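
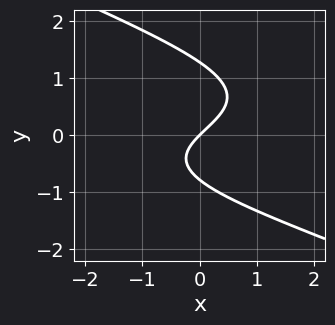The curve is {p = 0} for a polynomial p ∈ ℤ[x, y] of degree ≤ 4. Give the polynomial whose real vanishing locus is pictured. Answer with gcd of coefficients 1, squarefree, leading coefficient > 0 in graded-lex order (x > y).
x*y^2 + 2*y^3 - y^2 + 2*x - 2*y

(a) deg p = 3.
(b) Reading off the gridlines: it crosses the y-axis at the gridline y = 0; it crosses the x-axis at the gridline x = 0.
(c) These observations pin down the coefficients.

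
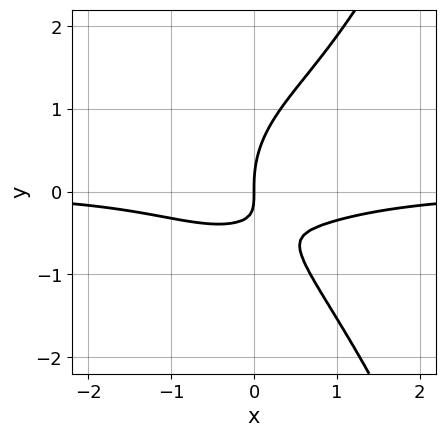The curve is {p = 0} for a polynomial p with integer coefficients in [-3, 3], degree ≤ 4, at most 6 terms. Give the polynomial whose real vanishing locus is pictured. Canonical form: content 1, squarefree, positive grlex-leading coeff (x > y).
The degree is 4 — a generic line meets the curve in up to 4 points.
Observable constraints: it meets the x-axis at x = 0 (among the integer gridlines); one y-axis crossing is at y = 0.
Together with the visible shape, these determine p as stated.

x^3*y - y^3 + 2*x*y + x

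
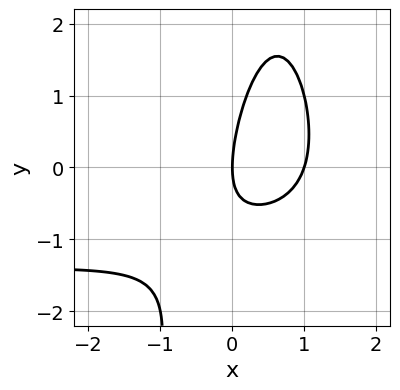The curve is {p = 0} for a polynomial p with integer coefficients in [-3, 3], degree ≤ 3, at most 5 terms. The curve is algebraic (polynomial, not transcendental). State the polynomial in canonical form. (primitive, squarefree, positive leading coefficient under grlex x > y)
2*x^2*y + 3*x^2 - 3*x*y + y^2 - 3*x

First, the degree is 3 — no degree-2 curve has this shape.
Then, from the visible intercepts: one y-axis crossing is at y = 0; among the integer gridlines, it crosses the x-axis at x ∈ {0, 1}.
Finally, assembling these constraints gives the stated polynomial.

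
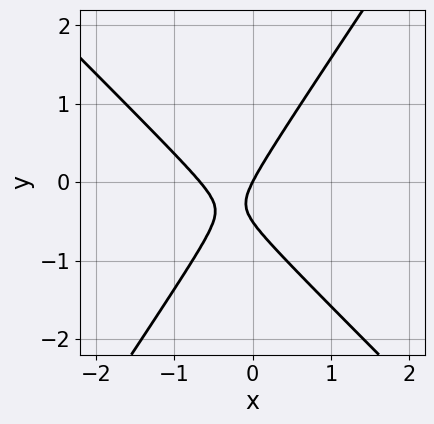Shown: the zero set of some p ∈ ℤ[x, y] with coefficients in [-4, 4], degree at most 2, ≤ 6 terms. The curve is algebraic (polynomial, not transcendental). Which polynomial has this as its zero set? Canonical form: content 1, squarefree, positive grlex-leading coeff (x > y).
The degree is 2 — a generic line meets the curve in up to 2 points.
Observable constraints: it meets the x-axis at x = 0 (among the integer gridlines); one y-axis crossing is at y = 0.
These observations pin down the coefficients.

3*x^2 + x*y - 2*y^2 + 2*x - y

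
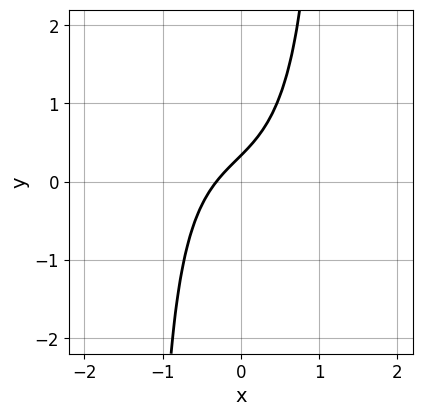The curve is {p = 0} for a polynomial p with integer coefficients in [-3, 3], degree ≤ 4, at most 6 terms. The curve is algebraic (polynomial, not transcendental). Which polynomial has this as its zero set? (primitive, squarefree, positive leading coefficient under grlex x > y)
(a) The degree is 3 — the shape is more complex than any degree-2 curve.
(b) Solving for integer coefficients yields p as stated.

2*x^3 + 2*x^2*y + 3*x - 3*y + 1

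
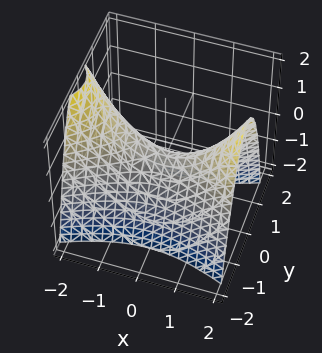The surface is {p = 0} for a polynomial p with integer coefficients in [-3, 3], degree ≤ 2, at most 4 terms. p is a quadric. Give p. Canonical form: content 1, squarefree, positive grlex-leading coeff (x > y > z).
deg p = 2.
Symmetries: it's symmetric under x → −x, forcing even powers of x; mirror symmetry y ↦ −y ⇒ only even powers of y.
From the visible intercepts: one x-axis crossing is at x = 0; one z-axis crossing is at z = 0.
Matching integer coefficients to the picture gives p.

x^2 - 3*y^2 - 2*z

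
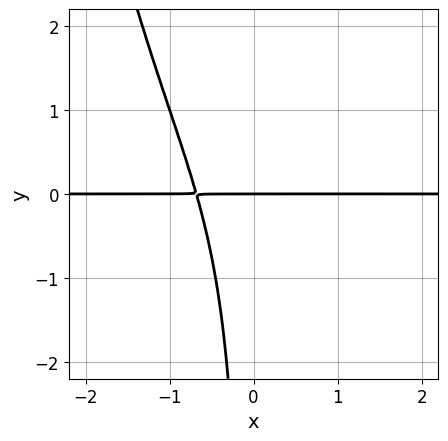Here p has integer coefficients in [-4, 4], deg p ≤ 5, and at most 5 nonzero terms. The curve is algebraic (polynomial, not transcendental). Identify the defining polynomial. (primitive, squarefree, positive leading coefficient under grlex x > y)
First, deg p = 4.
Next, against the integer gridlines: the visible x-axis segment lies entirely on the curve; it crosses the y-axis at the gridline y = 0.
Finally, together with the visible shape, these determine p as stated.

x^3*y - x*y^2 + x*y + y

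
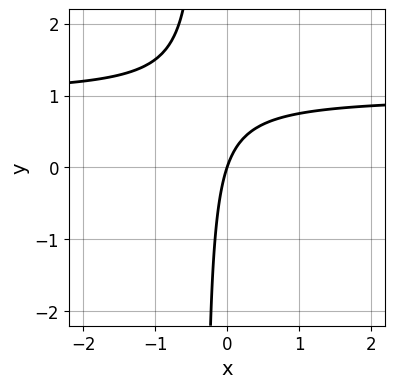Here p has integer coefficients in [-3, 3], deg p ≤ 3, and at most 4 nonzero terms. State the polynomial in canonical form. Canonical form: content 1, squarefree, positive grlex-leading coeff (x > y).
(a) The degree is 2 — a generic line meets the curve in up to 2 points.
(b) Checking where it meets the axes: it crosses the y-axis at the gridline y = 0; it meets the x-axis at x = 0 (among the integer gridlines).
(c) These observations pin down the coefficients.

3*x*y - 3*x + y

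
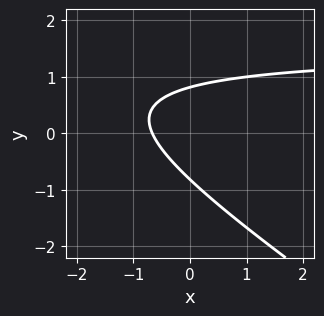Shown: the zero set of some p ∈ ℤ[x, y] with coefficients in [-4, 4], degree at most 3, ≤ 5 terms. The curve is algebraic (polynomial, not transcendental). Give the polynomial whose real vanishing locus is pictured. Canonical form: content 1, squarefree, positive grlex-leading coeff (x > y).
(a) The degree is 2 — the shape is more complex than any degree-1 curve.
(b) Putting this together gives p.

2*x*y + 3*y^2 - 3*x - 2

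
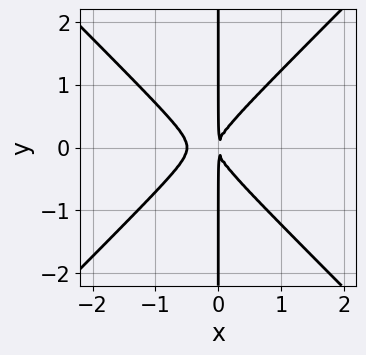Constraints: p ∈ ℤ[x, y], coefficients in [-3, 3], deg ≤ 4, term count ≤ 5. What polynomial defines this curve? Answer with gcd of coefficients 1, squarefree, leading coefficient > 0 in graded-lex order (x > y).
2*x^3 - 2*x*y^2 + x^2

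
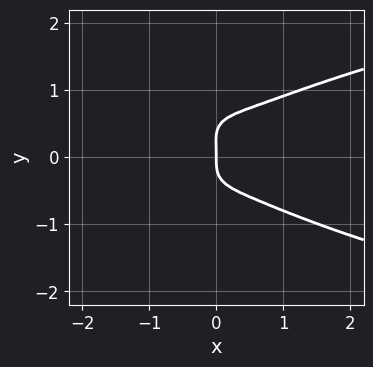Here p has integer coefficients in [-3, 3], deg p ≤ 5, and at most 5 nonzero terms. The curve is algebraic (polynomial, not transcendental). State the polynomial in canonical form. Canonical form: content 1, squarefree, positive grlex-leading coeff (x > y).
The degree is 4 — the shape is more complex than any degree-3 curve.
Checking where it meets the axes: one y-axis crossing is at y = 0; it crosses the x-axis at the gridline x = 0.
Fitting integer coefficients to these (and the overall shape) gives p.

2*x^2*y^2 + 3*y^4 - 2*x^3 - y^3 - x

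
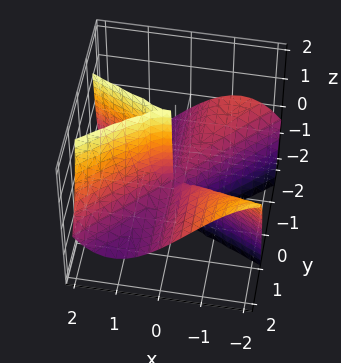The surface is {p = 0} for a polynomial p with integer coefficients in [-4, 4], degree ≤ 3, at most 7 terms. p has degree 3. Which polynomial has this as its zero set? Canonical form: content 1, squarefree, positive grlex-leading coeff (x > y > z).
x^3 + x^2*y - 2*x*y^2 - 2*y^2*z - y^2

1. deg p = 3. No degree-2 surface has this shape.
2. Against the integer gridlines: it meets the x-axis at x = 0 (among the integer gridlines); the visible z-axis segment lies entirely on the surface; one y-axis crossing is at y = 0.
3. Fitting integer coefficients to these (and the overall shape) gives p.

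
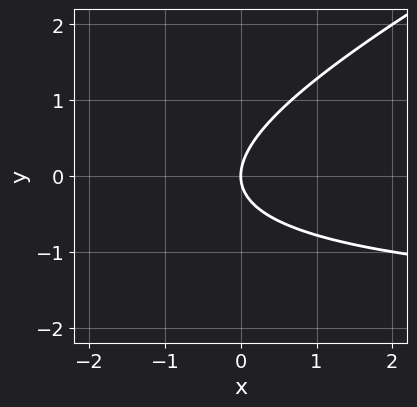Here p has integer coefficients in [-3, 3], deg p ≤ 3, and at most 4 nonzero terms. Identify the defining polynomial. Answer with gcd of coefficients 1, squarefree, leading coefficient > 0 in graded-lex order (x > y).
x*y - 2*y^2 + 2*x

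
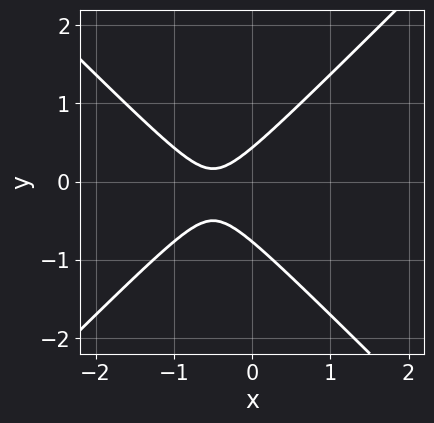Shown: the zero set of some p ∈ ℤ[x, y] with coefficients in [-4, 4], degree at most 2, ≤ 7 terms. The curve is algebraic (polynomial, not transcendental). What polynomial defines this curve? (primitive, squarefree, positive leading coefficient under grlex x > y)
The degree is 2 — no degree-1 curve has this shape.
Checking where it meets the axes: it misses every integer gridline on the x-axis.
Assembling these constraints gives the stated polynomial.

3*x^2 - 3*y^2 + 3*x - y + 1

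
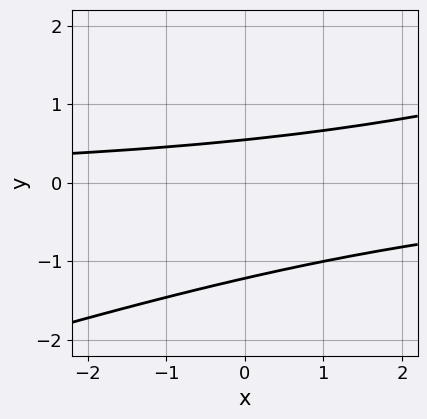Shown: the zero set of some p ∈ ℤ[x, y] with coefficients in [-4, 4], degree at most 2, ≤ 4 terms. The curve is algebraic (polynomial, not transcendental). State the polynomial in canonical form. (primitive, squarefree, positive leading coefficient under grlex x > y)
First, deg p = 2. The shape is more complex than any degree-1 curve.
Next, reading off the gridlines: no x-intercept at any integer in the box.
Finally, together with the visible shape, these determine p as stated.

x*y - 3*y^2 - 2*y + 2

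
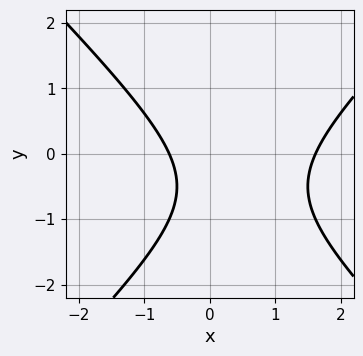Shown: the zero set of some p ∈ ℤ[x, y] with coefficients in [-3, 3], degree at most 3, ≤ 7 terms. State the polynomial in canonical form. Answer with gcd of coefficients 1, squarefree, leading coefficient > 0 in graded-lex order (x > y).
1. Degree: a generic line meets the curve in up to 2 points, so deg p = 2.
2. Reading off the gridlines: no y-intercept at any integer in the box.
3. Assembling these constraints gives the stated polynomial.

x^2 - y^2 - x - y - 1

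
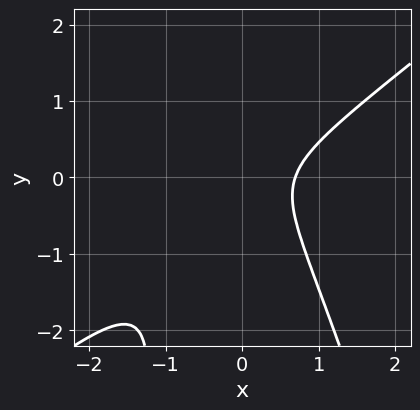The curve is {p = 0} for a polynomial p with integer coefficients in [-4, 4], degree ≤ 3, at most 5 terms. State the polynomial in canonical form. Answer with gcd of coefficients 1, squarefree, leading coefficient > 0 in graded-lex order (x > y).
(a) The degree is 3 — no degree-2 curve has this shape.
(b) Reading off the gridlines: the curve avoids every integer y-axis point in the box.
(c) The integer polynomial consistent with all of this is the stated p.

3*x^3 - 3*x^2*y - x*y^2 - 2*y^2 - 1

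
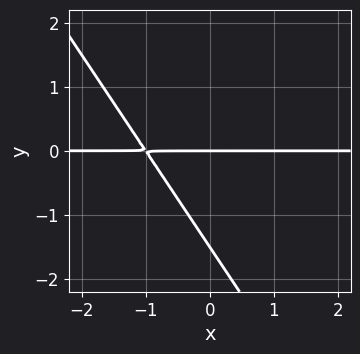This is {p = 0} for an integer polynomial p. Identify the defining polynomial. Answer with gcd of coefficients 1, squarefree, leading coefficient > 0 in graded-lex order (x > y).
3*x*y + 2*y^2 + 3*y

1. deg p = 2. No degree-1 curve has this shape.
2. Reading off the gridlines: it crosses the y-axis at the gridline y = 0; the visible x-axis segment lies entirely on the curve.
3. Matching integer coefficients to the picture gives p.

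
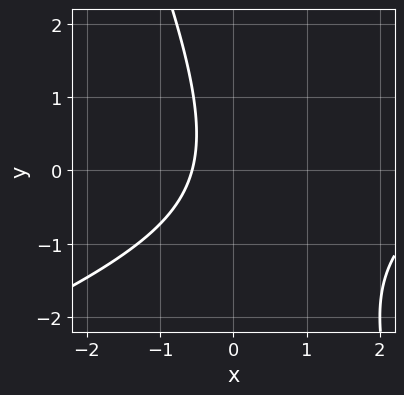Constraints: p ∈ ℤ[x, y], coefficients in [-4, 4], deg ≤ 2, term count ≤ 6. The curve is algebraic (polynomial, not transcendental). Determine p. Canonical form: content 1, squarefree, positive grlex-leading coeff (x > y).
x^2 - 2*x*y - y^2 - 3*x - 2

(a) Degree: no degree-1 curve has this shape, so deg p = 2.
(b) Checking where it meets the axes: the curve avoids every integer y-axis point in the box.
(c) Putting this together gives p.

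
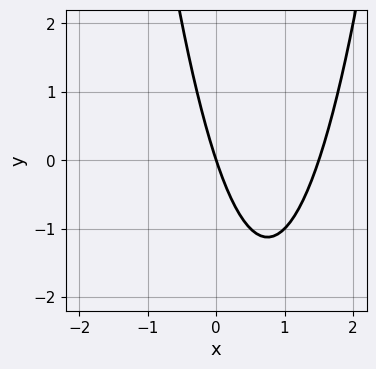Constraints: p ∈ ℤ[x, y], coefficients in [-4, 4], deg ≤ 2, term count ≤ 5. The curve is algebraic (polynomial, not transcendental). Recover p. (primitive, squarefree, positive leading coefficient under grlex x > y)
1. deg p = 2. No degree-1 curve has this shape.
2. From the visible intercepts: it crosses the y-axis at the gridline y = 0; it meets the x-axis at x = 0 (among the integer gridlines).
3. Assembling these constraints gives the stated polynomial.

2*x^2 - 3*x - y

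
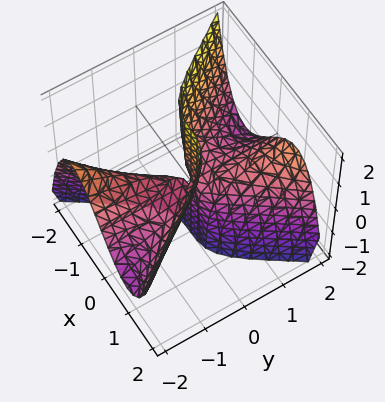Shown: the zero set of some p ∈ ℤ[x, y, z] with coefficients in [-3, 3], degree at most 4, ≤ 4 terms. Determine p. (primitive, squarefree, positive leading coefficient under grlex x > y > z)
1. Degree: no degree-2 surface has this shape, so deg p = 3.
2. Observable constraints: it crosses the x-axis at the gridline x = 0; the visible y-axis segment lies entirely on the surface; the visible z-axis segment lies entirely on the surface.
3. Matching integer coefficients to the picture gives p.

3*x^3 - 2*x*y^2 + 3*y*z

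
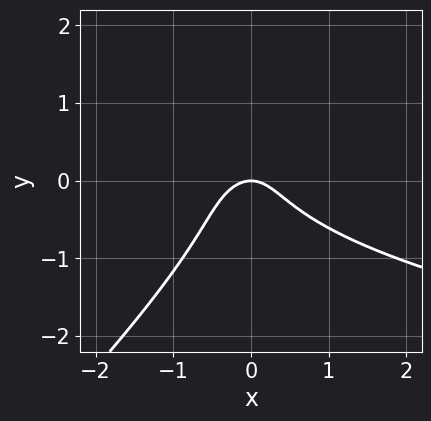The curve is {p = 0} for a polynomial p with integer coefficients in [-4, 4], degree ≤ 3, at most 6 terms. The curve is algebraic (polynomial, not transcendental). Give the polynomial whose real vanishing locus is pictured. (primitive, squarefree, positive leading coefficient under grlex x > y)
3*x*y^2 - 3*y^3 - 3*x^2 - 2*y

(a) The degree is 3 — a generic line meets the curve in up to 3 points.
(b) From the visible intercepts: it meets the x-axis at x = 0 (among the integer gridlines); it crosses the y-axis at the gridline y = 0.
(c) These observations pin down the coefficients.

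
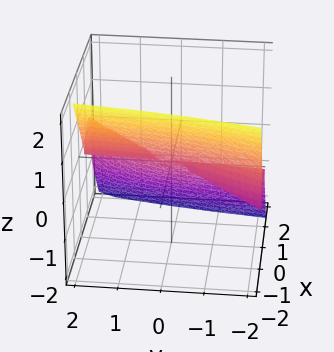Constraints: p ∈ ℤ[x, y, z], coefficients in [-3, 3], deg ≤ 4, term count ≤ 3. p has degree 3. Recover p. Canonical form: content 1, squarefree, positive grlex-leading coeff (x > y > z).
2*x^3 - x^2*y + z^3

1. The degree is 3 — a generic line meets the surface in up to 3 points.
2. From the axis intercepts and sections: the visible y-axis segment lies entirely on the surface; it meets the z-axis at z = 0 (among the integer gridlines); one x-axis crossing is at x = 0.
3. Matching integer coefficients to the picture gives p.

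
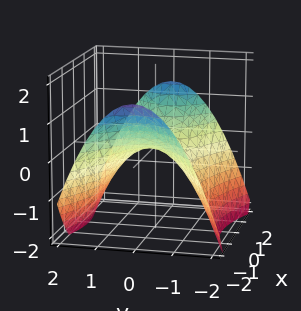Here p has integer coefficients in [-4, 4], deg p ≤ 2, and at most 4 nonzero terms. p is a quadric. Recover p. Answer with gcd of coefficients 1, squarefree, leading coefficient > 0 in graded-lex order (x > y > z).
x^2 - 2*y^2 - 3*z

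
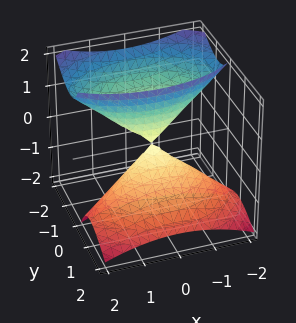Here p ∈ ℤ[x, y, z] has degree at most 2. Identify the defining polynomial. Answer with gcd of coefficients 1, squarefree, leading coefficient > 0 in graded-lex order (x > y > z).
1. I count 2 distinct pieces.
2. Degree: the shape is more complex than any degree-1 surface, so deg p = 2.
3. From the visible intercepts: it meets the y-axis at y = 0 (among the integer gridlines); one x-axis crossing is at x = 0; it meets the z-axis at z = 0 (among the integer gridlines).
4. Solving for integer coefficients yields p as stated.

x^2 + 3*y^2 + 3*y*z - z^2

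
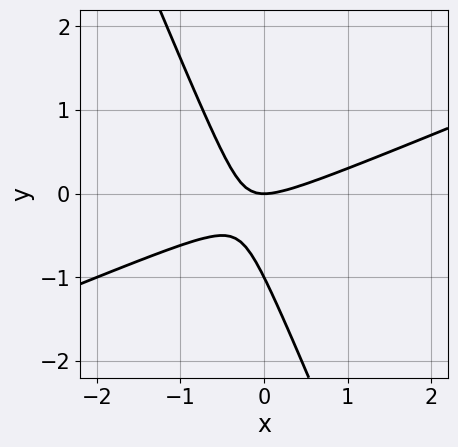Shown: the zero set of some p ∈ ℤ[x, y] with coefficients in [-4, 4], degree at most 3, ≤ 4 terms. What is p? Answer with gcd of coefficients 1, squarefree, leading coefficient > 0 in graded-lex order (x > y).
x^2 - 2*x*y - y^2 - y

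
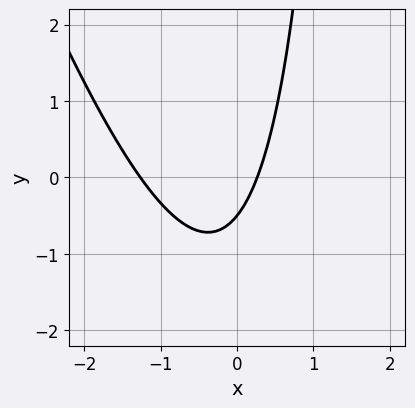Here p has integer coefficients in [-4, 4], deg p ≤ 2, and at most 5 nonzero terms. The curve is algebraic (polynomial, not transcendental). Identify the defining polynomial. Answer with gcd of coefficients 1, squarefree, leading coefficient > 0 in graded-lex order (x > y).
1. Degree: no degree-1 curve has this shape, so deg p = 2.
2. Putting this together gives p.

3*x^2 + x*y + 3*x - 2*y - 1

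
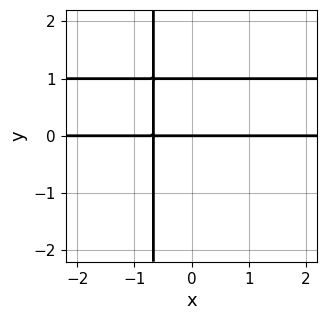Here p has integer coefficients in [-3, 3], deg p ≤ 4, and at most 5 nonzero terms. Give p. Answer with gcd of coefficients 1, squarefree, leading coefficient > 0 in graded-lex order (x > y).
First, degree: a generic line meets the curve in up to 3 points, so deg p = 3.
Next, checking where it meets the axes: the visible x-axis segment lies entirely on the curve; among the integer gridlines, it crosses the y-axis at y ∈ {0, 1}.
Finally, solving for integer coefficients yields p as stated.

3*x*y^2 - 3*x*y + 2*y^2 - 2*y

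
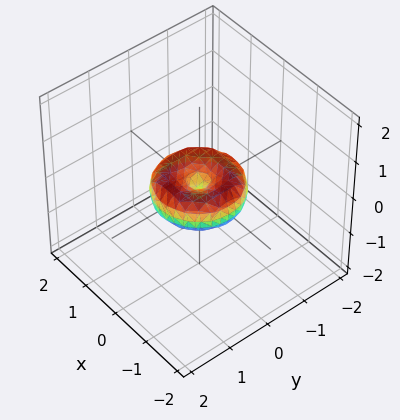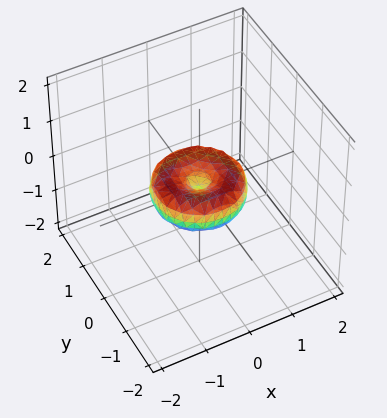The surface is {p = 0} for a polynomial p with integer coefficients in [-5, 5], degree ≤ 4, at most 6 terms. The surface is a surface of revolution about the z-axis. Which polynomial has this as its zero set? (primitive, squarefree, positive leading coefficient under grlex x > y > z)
deg p = 4. No degree-3 surface has this shape.
Symmetry: every cross-section ⟂ z is a circle, so x, y appear only via x² + y².
From the axis intercepts and sections: among the integer gridlines, it crosses the x-axis at x ∈ {-1, 0, 1}; one z-axis crossing is at z = 0; the y-axis gridline crossings are at y ∈ {-1, 0, 1}; a circular section at z = 0 has radius exactly 1.
Solving for integer coefficients yields p as stated.

2*x^4 + 4*x^2*y^2 + 2*y^4 - 2*x^2 - 2*y^2 + 3*z^2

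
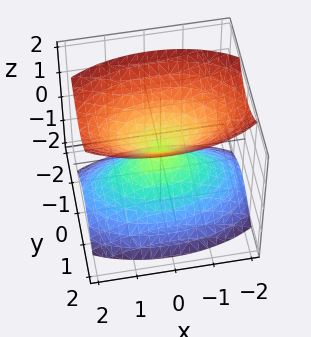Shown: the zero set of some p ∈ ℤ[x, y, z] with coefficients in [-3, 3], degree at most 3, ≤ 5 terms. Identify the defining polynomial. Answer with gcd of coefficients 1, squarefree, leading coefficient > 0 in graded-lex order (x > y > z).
The picture has 2 separate pieces. Treating them together as one polynomial.
Degree: two nappes meeting at a single point; a quadric, so deg p = 2.
Symmetries: mirror symmetry x ↦ −x ⇒ only even powers of x; it's symmetric under y → −y, forcing even powers of y; the z ↦ −z reflection is a symmetry, so z appears only in even powers.
Checking where it meets the axes: it meets the x-axis at x = 0 (among the integer gridlines); one z-axis crossing is at z = 0.
Together with the visible shape, these determine p as stated.

x^2 + 3*y^2 - 2*z^2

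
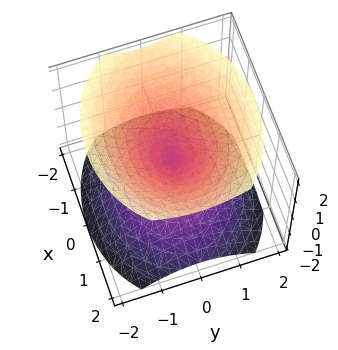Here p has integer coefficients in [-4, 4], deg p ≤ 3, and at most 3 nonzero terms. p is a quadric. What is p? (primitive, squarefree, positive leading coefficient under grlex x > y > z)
1. There are 2 components. Treating them together as one polynomial.
2. deg p = 2. Two nappes meeting at a single point; a quadric.
3. Symmetries: mirror symmetry z ↦ −z ⇒ only even powers of z; mirror symmetry x ↦ −x ⇒ only even powers of x; it's symmetric under y → −y, forcing even powers of y.
4. Against the integer gridlines: it crosses the y-axis at the gridline y = 0; it meets the z-axis at z = 0 (among the integer gridlines).
5. Putting this together gives p.

2*x^2 + 3*y^2 - 3*z^2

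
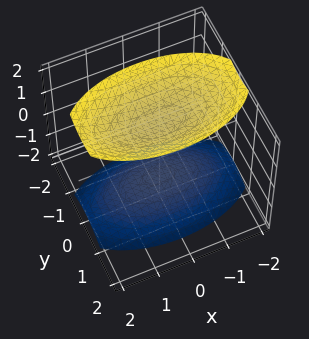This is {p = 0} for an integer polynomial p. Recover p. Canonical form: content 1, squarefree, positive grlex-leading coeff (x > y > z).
1. The picture has 2 separate pieces. Treating them together as one polynomial.
2. Degree: two sheets facing apart; a quadric, so deg p = 2.
3. Symmetries: mirror symmetry y ↦ −y ⇒ only even powers of y; it's symmetric under z → −z, forcing even powers of z; mirror symmetry x ↦ −x ⇒ only even powers of x.
4. From the visible intercepts: no y-intercept at any integer in the box; it misses every integer gridline on the x-axis.
5. The integer polynomial consistent with all of this is the stated p.

x^2 + 3*y^2 - 2*z^2 + 3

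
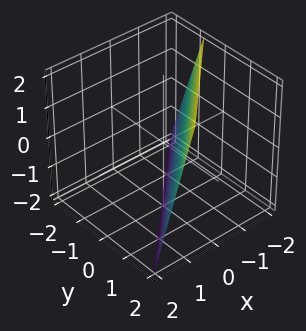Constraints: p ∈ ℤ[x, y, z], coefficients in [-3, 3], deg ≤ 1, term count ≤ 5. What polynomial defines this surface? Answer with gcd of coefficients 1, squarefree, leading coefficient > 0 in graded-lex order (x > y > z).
1. deg p = 1. Every cross-section is a straight line — this is a plane.
2. Against the integer gridlines: one z-axis crossing is at z = -2.
3. Putting this together gives p.

3*x - 3*y + z + 2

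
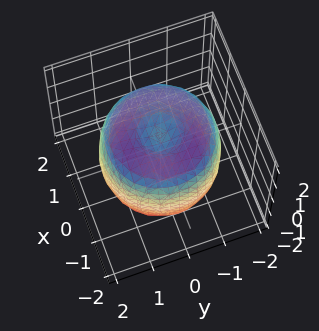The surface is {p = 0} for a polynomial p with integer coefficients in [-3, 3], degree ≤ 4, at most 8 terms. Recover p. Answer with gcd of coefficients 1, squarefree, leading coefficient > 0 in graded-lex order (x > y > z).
Degree: the shape is more complex than any degree-3 surface, so deg p = 4.
Symmetries: rotational symmetry about the z-axis ⇒ p depends on x, y only through x² + y².
Observable constraints: a circular section at z = 0 has radius between 1 and 2; the z-axis gridline crossings are at z ∈ {-1, 1}.
Putting this together gives p.

x^4 + 2*x^2*y^2 + y^4 - 2*x^2 - 2*y^2 + z^2 - 1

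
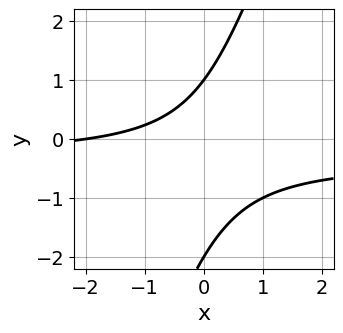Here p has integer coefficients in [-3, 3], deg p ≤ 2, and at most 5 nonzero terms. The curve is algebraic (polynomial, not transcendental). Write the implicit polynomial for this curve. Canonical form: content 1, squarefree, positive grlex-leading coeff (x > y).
3*x*y - y^2 + x - y + 2

1. The degree is 2 — the shape is more complex than any degree-1 curve.
2. Observable constraints: it crosses the x-axis at the gridline x = -2; among the integer gridlines, it crosses the y-axis at y ∈ {-2, 1}.
3. Putting this together gives p.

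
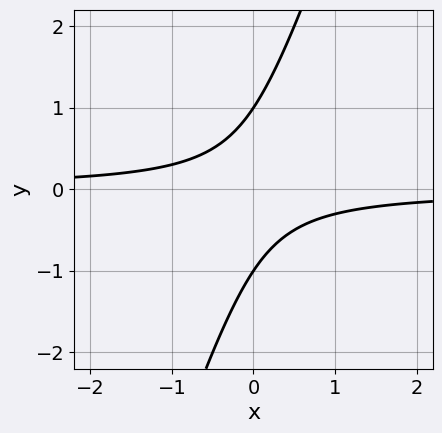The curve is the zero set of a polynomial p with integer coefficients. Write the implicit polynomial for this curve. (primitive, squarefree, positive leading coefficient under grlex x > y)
Degree: no degree-1 curve has this shape, so deg p = 2.
Checking where it meets the axes: the curve avoids every integer x-axis point in the box; the y-axis gridline crossings are at y ∈ {-1, 1}.
These observations pin down the coefficients.

3*x*y - y^2 + 1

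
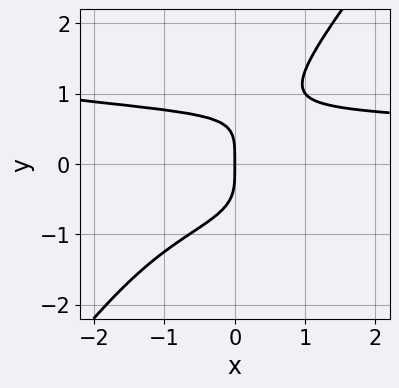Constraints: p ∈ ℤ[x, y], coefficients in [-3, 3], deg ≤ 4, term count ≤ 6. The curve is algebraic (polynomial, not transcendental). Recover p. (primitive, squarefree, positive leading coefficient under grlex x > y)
x^2*y^2 + 3*x*y^3 - 3*y^4 + 2*x*y^2 - 3*x

(a) Degree: a generic line meets the curve in up to 4 points, so deg p = 4.
(b) From the visible intercepts: it meets the y-axis at y = 0 (among the integer gridlines); one x-axis crossing is at x = 0.
(c) Fitting integer coefficients to these (and the overall shape) gives p.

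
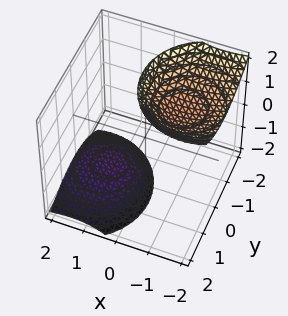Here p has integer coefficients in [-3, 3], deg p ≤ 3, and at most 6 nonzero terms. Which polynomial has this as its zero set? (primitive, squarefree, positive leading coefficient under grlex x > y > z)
2*x^2 + 3*x*z + 2*y^2 + y*z - z^2 + 3

(a) There are 2 components.
(b) Degree: the shape is more complex than any degree-1 surface, so deg p = 2.
(c) Checking where it meets the axes: the surface avoids every integer y-axis point in the box; the surface avoids every integer x-axis point in the box.
(d) Together with the visible shape, these determine p as stated.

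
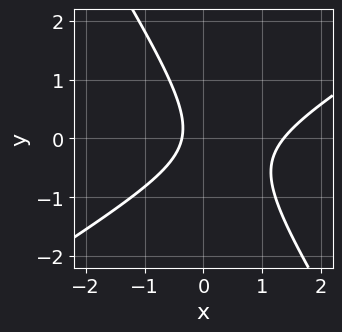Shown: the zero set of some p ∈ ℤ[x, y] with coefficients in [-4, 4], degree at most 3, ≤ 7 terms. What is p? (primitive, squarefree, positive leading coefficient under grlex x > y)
2*x^2 - 2*x*y - 2*y^2 - 2*x - 1

1. The degree is 2 — a generic line meets the curve in up to 2 points.
2. Reading off the gridlines: it misses every integer gridline on the y-axis.
3. Solving for integer coefficients yields p as stated.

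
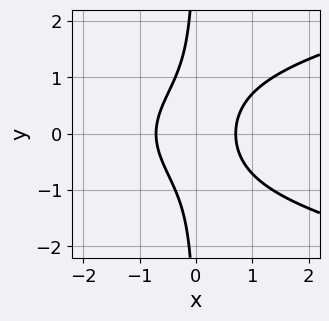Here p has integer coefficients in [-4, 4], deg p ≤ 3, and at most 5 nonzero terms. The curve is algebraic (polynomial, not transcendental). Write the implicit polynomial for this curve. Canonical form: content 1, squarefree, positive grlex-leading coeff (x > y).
1. Degree: no degree-2 curve has this shape, so deg p = 3.
2. Symmetries: it's symmetric under y → −y, forcing even powers of y.
3. From the visible intercepts: it misses every integer gridline on the y-axis.
4. Solving for integer coefficients yields p as stated.

2*x*y^2 - 2*x^2 + 1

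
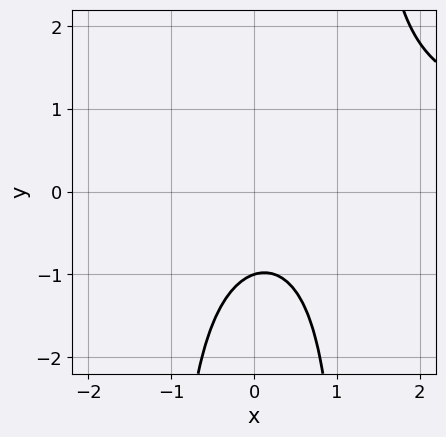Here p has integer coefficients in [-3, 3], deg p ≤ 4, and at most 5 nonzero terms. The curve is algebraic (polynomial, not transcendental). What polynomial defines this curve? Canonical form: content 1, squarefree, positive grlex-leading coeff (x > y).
Degree: the shape is more complex than any degree-2 curve, so deg p = 3.
Against the integer gridlines: one y-axis crossing is at y = -1; no x-intercept at any integer in the box.
Assembling these constraints gives the stated polynomial.

2*x^2*y - 2*x^2 + x - 3*y - 3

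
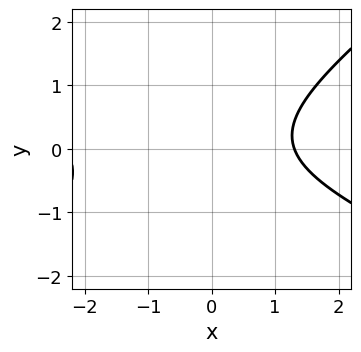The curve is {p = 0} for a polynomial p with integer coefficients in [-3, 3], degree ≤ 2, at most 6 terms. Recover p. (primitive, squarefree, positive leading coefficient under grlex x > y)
x^2 + x*y - 3*y^2 + x - 3

Degree: a generic line meets the curve in up to 2 points, so deg p = 2.
Against the integer gridlines: no y-intercept at any integer in the box.
These observations pin down the coefficients.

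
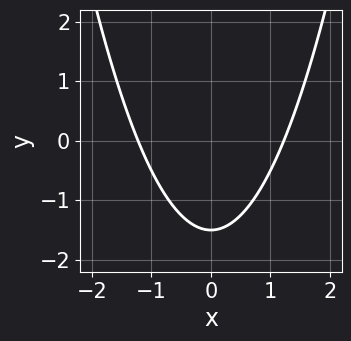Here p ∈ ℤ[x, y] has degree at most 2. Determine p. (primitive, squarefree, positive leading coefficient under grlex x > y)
2*x^2 - 2*y - 3

The degree is 2 — a generic line meets the curve in up to 2 points.
Symmetries: mirror symmetry x ↦ −x ⇒ only even powers of x.
Solving for integer coefficients yields p as stated.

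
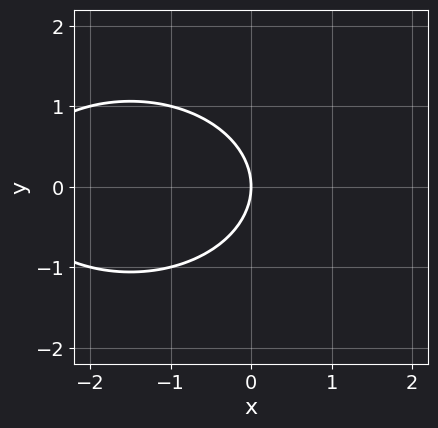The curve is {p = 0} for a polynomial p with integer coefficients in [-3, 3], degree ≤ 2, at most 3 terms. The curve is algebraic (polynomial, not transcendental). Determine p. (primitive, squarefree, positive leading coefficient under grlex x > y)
x^2 + 2*y^2 + 3*x

1. The degree is 2 — the shape is more complex than any degree-1 curve.
2. Symmetries: mirror symmetry y ↦ −y ⇒ only even powers of y.
3. From the visible intercepts: it meets the x-axis at x = 0 (among the integer gridlines); it meets the y-axis at y = 0 (among the integer gridlines).
4. Fitting integer coefficients to these (and the overall shape) gives p.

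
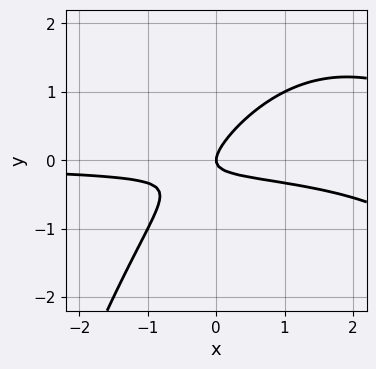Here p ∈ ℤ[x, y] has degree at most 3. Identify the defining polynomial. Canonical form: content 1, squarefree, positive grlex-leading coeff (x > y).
1. The degree is 3 — the shape is more complex than any degree-2 curve.
2. Reading off the gridlines: it meets the x-axis at x = 0 (among the integer gridlines); it crosses the y-axis at the gridline y = 0.
3. Putting this together gives p.

x^2*y - 3*x*y + 3*y^2 - x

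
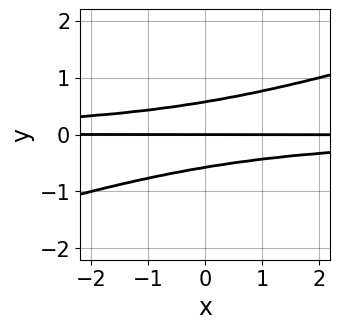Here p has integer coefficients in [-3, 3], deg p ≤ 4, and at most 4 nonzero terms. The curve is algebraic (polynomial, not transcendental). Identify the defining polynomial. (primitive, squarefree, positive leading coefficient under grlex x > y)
Degree: no degree-2 curve has this shape, so deg p = 3.
Reading off the gridlines: one y-axis crossing is at y = 0; the visible x-axis segment lies entirely on the curve.
Together with the visible shape, these determine p as stated.

x*y^2 - 3*y^3 + y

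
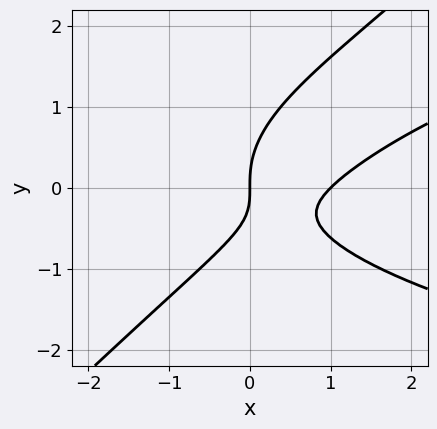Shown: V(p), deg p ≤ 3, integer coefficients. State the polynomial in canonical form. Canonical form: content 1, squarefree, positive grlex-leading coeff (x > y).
(a) Degree: the shape is more complex than any degree-2 curve, so deg p = 3.
(b) From the axis intercepts and sections: it crosses the y-axis at the gridline y = 0; among the integer gridlines, it crosses the x-axis at x ∈ {0, 1}.
(c) Together with the visible shape, these determine p as stated.

x*y^2 - y^3 - x^2 + x*y + x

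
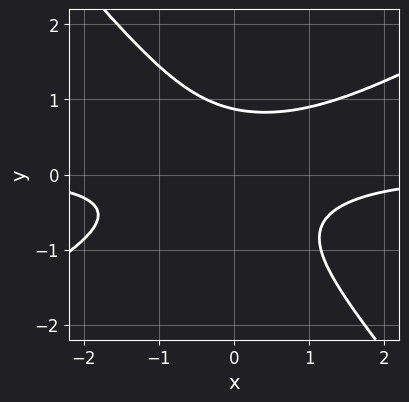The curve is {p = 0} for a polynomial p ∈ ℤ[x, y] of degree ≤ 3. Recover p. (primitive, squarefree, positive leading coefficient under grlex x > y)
1. deg p = 3. No degree-2 curve has this shape.
2. From the visible intercepts: it misses every integer gridline on the x-axis.
3. Matching integer coefficients to the picture gives p.

2*x^2*y - 2*x*y^2 - 3*y^3 + 2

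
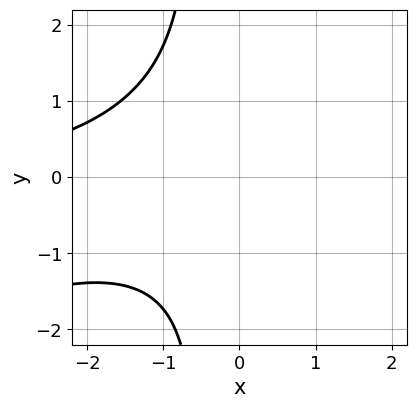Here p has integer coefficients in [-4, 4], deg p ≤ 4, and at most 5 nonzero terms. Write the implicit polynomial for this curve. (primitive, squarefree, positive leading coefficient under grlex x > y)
x^2*y - 2*x*y^2 + x*y - y^2 - 3

1. Degree: the shape is more complex than any degree-2 curve, so deg p = 3.
2. Against the integer gridlines: the curve avoids every integer x-axis point in the box; the curve avoids every integer y-axis point in the box.
3. Fitting integer coefficients to these (and the overall shape) gives p.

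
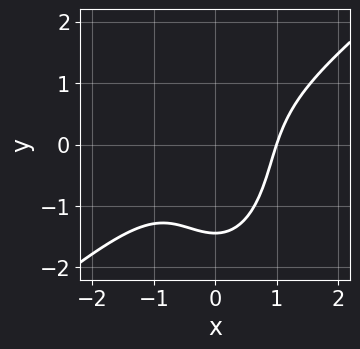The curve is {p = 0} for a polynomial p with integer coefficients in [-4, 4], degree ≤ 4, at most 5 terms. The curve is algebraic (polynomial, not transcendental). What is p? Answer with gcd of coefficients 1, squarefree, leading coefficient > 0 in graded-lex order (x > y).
3*x^3 - 3*x^2*y - y^3 - 3

(a) Degree: the shape is more complex than any degree-2 curve, so deg p = 3.
(b) Checking where it meets the axes: it meets the x-axis at x = 1 (among the integer gridlines).
(c) Assembling these constraints gives the stated polynomial.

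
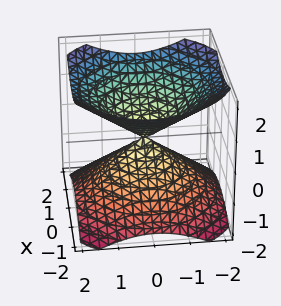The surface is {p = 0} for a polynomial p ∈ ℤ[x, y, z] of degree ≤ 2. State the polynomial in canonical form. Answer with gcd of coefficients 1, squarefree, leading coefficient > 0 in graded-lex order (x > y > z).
2*x^2 + 2*y^2 - 3*z^2

First, there are 2 components. They look like related sheets of one shape, so recover p as a whole.
Next, the degree is 2 — a double cone through the origin; a quadric.
Then, symmetries: the z ↦ −z reflection is a symmetry, so z appears only in even powers; the surface is invariant under rotation about z: p = q(x² + y², z).
Next, checking where it meets the axes: it crosses the y-axis at the gridline y = 0; a circular section at z = -1 has radius between 1 and 2; it crosses the x-axis at the gridline x = 0; one z-axis crossing is at z = 0.
Finally, together with the visible shape, these determine p as stated.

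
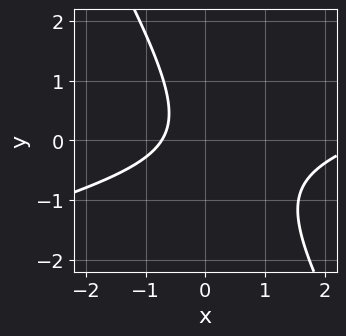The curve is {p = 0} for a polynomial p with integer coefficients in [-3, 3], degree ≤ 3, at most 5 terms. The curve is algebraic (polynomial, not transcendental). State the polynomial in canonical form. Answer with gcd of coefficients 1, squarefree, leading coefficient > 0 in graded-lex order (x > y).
First, degree: no degree-1 curve has this shape, so deg p = 2.
Next, from the axis intercepts and sections: the curve avoids every integer y-axis point in the box.
Finally, these observations pin down the coefficients.

x^2 - 3*x*y - 2*y^2 - 2*x - 2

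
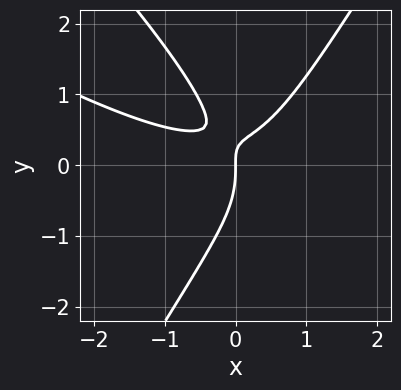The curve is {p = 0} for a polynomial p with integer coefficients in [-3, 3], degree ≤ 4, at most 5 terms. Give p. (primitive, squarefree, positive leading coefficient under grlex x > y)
First, deg p = 3. A generic line meets the curve in up to 3 points.
Then, observable constraints: it crosses the x-axis at the gridline x = 0; it crosses the y-axis at the gridline y = 0.
Finally, putting this together gives p.

x^3 + 2*x^2*y - y^3 - 2*x*y + x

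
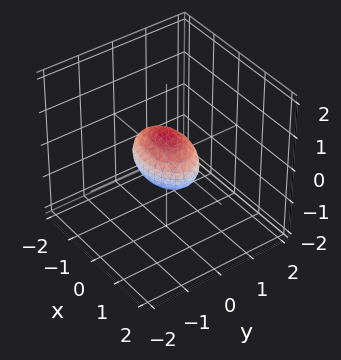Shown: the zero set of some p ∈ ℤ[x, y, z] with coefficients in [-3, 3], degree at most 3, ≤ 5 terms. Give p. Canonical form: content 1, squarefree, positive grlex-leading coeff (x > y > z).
x^2 + 2*y^2 + 2*z^2 - 1

First, the degree is 2 — a closed, bounded, convex surface; a quadric.
Then, symmetries: it's symmetric under y → −y, forcing even powers of y; the z ↦ −z reflection is a symmetry, so z appears only in even powers; mirror symmetry x ↦ −x ⇒ only even powers of x.
Next, from the axis intercepts and sections: among the integer gridlines, it crosses the x-axis at x ∈ {-1, 1}.
Finally, these observations pin down the coefficients.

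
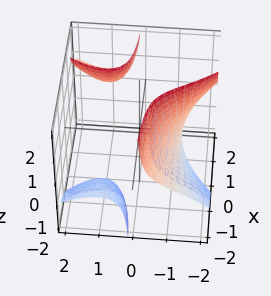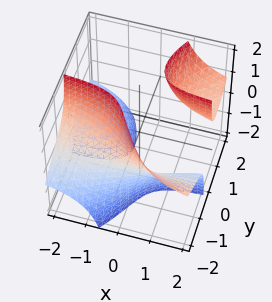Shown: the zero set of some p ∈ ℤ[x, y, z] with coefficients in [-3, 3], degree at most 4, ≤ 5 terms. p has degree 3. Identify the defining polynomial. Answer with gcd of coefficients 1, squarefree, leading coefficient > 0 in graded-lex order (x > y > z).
(a) There are 3 components. They look like related sheets of one shape, so recover p as a whole.
(b) deg p = 3. The shape is more complex than any degree-2 surface.
(c) From the visible intercepts: it misses every integer gridline on the x-axis; it misses every integer gridline on the z-axis.
(d) Matching integer coefficients to the picture gives p.

3*x*y*z - y^3 - 2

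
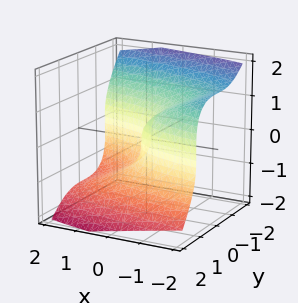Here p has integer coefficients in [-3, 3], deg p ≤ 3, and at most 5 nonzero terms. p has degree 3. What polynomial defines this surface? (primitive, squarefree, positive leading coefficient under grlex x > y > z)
x*z^2 + 3*y^3 + 3*z^3 + 3*x

First, deg p = 3.
Then, from the visible intercepts: it crosses the y-axis at the gridline y = 0; it meets the x-axis at x = 0 (among the integer gridlines); one z-axis crossing is at z = 0.
Finally, the integer polynomial consistent with all of this is the stated p.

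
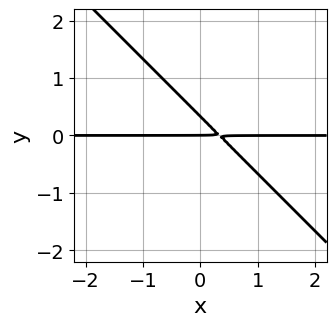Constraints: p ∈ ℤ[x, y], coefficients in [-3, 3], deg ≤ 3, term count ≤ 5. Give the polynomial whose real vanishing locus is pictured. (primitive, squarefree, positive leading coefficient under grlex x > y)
1. The degree is 2 — a generic line meets the curve in up to 2 points.
2. Checking where it meets the axes: every point of the x-axis in the box is on the curve; it crosses the y-axis at the gridline y = 0.
3. Matching integer coefficients to the picture gives p.

3*x*y + 3*y^2 - y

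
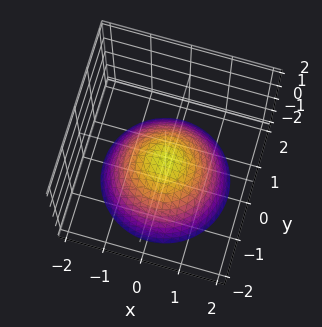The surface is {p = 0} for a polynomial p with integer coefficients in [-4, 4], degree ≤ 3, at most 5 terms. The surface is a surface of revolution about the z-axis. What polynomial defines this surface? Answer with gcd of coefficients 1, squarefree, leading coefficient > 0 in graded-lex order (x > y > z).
(a) deg p = 2. A generic line meets the surface in up to 2 points.
(b) Symmetry: every cross-section ⟂ z is a circle, so x, y appear only via x² + y².
(c) Reading off the gridlines: no y-intercept at any integer in the box; the surface avoids every integer x-axis point in the box; a circular section at z = -2 has radius between 1 and 2.
(d) Assembling these constraints gives the stated polynomial.

2*x^2 + 2*y^2 + 3*z + 1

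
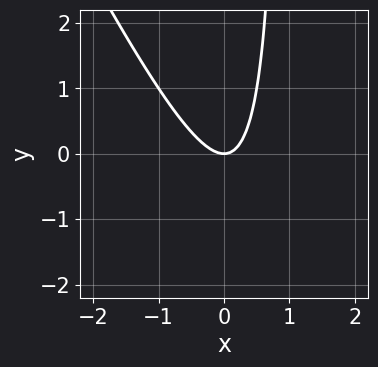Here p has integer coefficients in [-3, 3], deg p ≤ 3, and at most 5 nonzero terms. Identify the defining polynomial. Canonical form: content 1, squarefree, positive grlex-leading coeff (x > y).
2*x^2 + x*y - y

Degree: no degree-1 curve has this shape, so deg p = 2.
Observable constraints: it meets the x-axis at x = 0 (among the integer gridlines); one y-axis crossing is at y = 0.
Assembling these constraints gives the stated polynomial.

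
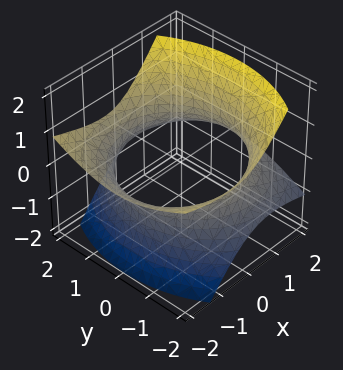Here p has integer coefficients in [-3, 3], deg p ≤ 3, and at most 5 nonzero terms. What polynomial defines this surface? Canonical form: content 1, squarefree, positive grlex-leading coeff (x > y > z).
x^2 + 2*x*z + y^2 - 2*z^2 - 3

(a) The degree is 2 — no degree-1 surface has this shape.
(b) Observable constraints: it misses every integer gridline on the z-axis.
(c) Matching integer coefficients to the picture gives p.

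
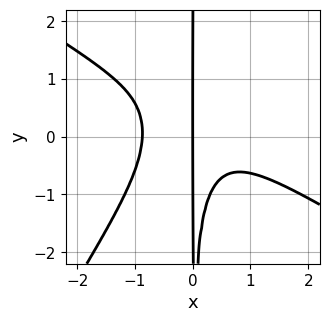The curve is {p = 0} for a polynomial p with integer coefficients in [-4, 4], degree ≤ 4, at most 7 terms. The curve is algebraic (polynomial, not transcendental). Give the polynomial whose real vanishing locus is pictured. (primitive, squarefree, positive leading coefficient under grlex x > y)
(a) deg p = 4. The shape is more complex than any degree-3 curve.
(b) From the visible intercepts: it crosses the x-axis at the gridline x = 0; every point of the y-axis in the box is on the curve.
(c) Assembling these constraints gives the stated polynomial.

3*x^4 + 3*x^3*y - 3*x^2*y^2 + 3*x^2*y + 2*x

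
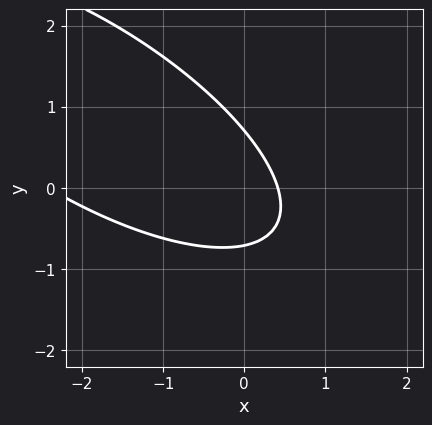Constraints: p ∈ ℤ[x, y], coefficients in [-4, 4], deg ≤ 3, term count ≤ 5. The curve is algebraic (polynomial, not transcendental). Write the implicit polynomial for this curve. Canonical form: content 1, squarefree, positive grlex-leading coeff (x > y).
(a) The degree is 2 — a generic line meets the curve in up to 2 points.
(b) Putting this together gives p.

x^2 + 2*x*y + 2*y^2 + 2*x - 1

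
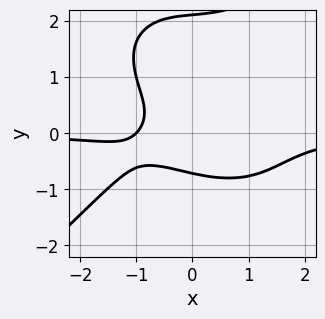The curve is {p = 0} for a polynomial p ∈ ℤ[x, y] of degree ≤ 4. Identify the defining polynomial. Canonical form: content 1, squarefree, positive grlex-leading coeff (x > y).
(a) deg p = 4.
(b) Checking where it meets the axes: one x-axis crossing is at x = -1.
(c) Assembling these constraints gives the stated polynomial.

x^3*y - y^4 + 2*y^3 + x + 1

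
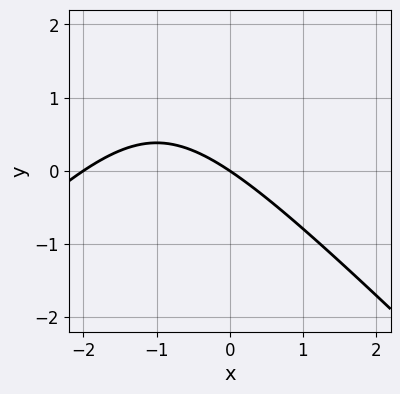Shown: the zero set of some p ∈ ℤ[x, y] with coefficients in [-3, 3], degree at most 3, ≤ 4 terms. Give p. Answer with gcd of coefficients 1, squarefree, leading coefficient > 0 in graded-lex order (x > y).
(a) The degree is 2 — no degree-1 curve has this shape.
(b) Checking where it meets the axes: it crosses the y-axis at the gridline y = 0; among the integer gridlines, it crosses the x-axis at x ∈ {-2, 0}.
(c) Assembling these constraints gives the stated polynomial.

x^2 - y^2 + 2*x + 3*y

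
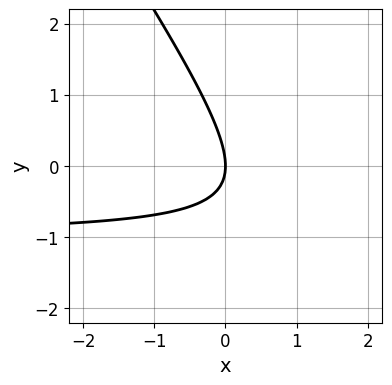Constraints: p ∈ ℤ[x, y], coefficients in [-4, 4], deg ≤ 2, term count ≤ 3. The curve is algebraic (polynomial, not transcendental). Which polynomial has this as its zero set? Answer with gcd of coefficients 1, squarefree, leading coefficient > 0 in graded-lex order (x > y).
3*x*y + 2*y^2 + 3*x

1. deg p = 2. A generic line meets the curve in up to 2 points.
2. Checking where it meets the axes: one y-axis crossing is at y = 0; it crosses the x-axis at the gridline x = 0.
3. Putting this together gives p.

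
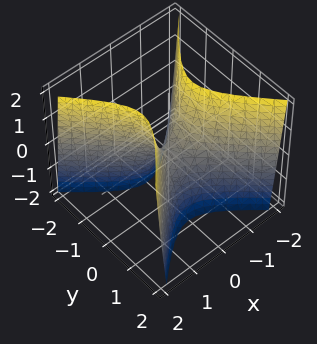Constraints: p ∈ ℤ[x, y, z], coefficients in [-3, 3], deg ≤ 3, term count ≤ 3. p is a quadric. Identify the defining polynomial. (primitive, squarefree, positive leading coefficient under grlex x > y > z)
deg p = 2.
Symmetries: the y ↦ −y reflection is a symmetry, so y appears only in even powers; the x ↦ −x reflection is a symmetry, so x appears only in even powers.
Observable constraints: one y-axis crossing is at y = 0; one x-axis crossing is at x = 0; it crosses the z-axis at the gridline z = 0.
Solving for integer coefficients yields p as stated.

3*x^2 - 3*y^2 - z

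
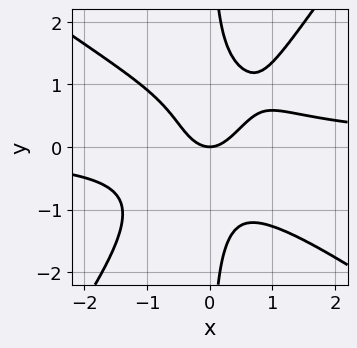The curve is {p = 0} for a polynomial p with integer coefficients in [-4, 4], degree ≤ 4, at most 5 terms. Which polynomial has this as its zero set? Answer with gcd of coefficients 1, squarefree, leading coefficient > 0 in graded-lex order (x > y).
1. The degree is 4 — a generic line meets the curve in up to 4 points.
2. Reading off the gridlines: it meets the y-axis at y = 0 (among the integer gridlines); it meets the x-axis at x = 0 (among the integer gridlines).
3. Putting this together gives p.

3*x^3*y + 2*x^2*y^2 - 3*x*y^3 - 3*x^2 + 2*y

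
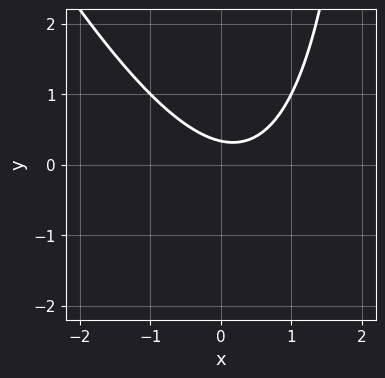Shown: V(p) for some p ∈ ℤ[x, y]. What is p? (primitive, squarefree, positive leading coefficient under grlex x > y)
Degree: no degree-1 curve has this shape, so deg p = 2.
From the visible intercepts: no x-intercept at any integer in the box.
Matching integer coefficients to the picture gives p.

2*x^2 + x*y - x - 3*y + 1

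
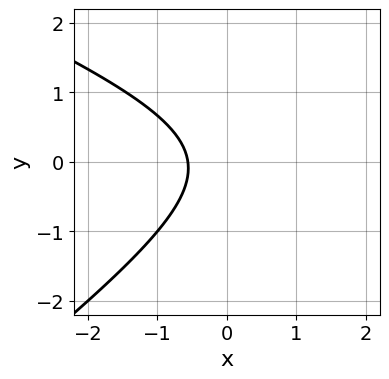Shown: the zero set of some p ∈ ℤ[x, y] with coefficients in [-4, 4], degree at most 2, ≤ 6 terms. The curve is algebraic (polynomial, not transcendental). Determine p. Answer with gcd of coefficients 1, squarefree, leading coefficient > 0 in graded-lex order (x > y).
First, the degree is 2 — the shape is more complex than any degree-1 curve.
Then, reading off the gridlines: the curve avoids every integer y-axis point in the box.
Finally, the integer polynomial consistent with all of this is the stated p.

x^2 + x*y - 3*y^2 - 3*x - 2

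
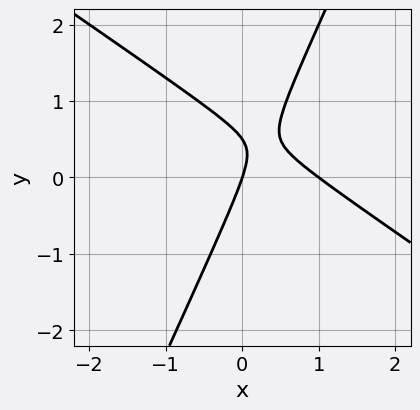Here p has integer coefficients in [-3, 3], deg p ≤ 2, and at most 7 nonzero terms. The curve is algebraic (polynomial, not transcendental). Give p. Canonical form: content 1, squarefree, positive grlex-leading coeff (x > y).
(a) deg p = 2.
(b) Reading off the gridlines: among the integer gridlines, it crosses the x-axis at x ∈ {0, 1}; one y-axis crossing is at y = 0.
(c) The integer polynomial consistent with all of this is the stated p.

3*x^2 + 3*x*y - 2*y^2 - 3*x + y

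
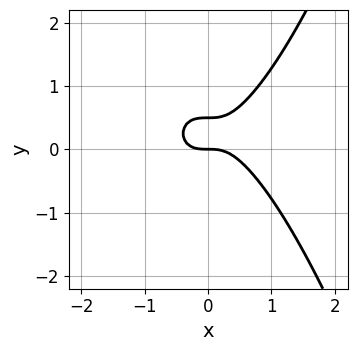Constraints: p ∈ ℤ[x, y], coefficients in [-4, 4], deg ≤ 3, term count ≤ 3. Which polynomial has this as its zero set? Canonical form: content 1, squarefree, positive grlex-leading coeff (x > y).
(a) The degree is 3 — a generic line meets the curve in up to 3 points.
(b) Reading off the gridlines: it crosses the y-axis at the gridline y = 0; it crosses the x-axis at the gridline x = 0.
(c) Together with the visible shape, these determine p as stated.

2*x^3 - 2*y^2 + y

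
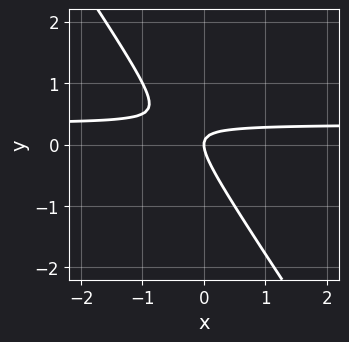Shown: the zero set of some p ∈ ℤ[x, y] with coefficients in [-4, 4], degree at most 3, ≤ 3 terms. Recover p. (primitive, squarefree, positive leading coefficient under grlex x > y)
(a) deg p = 2. The shape is more complex than any degree-1 curve.
(b) From the visible intercepts: it meets the x-axis at x = 0 (among the integer gridlines); it meets the y-axis at y = 0 (among the integer gridlines).
(c) Fitting integer coefficients to these (and the overall shape) gives p.

3*x*y + 2*y^2 - x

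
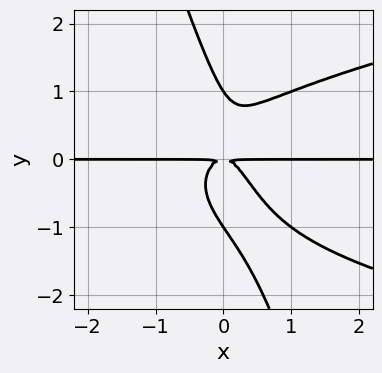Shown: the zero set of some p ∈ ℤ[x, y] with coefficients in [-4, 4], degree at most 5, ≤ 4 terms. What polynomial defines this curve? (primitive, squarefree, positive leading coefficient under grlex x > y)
3*x*y^3 + y^4 - 3*x^2*y - y^2

First, deg p = 4.
Next, from the visible intercepts: the visible x-axis segment lies entirely on the curve; the y-axis gridline crossings are at y ∈ {-1, 1}.
Finally, these observations pin down the coefficients.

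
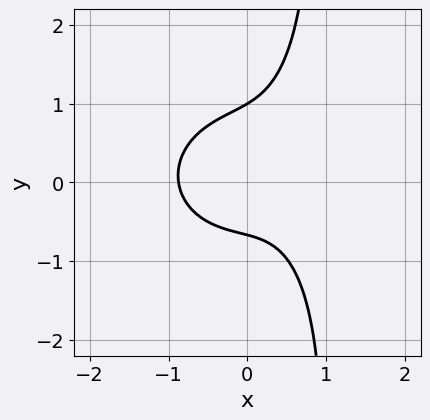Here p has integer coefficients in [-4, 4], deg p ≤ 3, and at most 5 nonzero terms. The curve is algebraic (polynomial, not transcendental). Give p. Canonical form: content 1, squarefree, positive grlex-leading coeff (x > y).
(a) Degree: the shape is more complex than any degree-2 curve, so deg p = 3.
(b) Observable constraints: it meets the y-axis at y = 1 (among the integer gridlines).
(c) Fitting integer coefficients to these (and the overall shape) gives p.

3*x^3 + 3*x*y^2 - 3*y^2 + y + 2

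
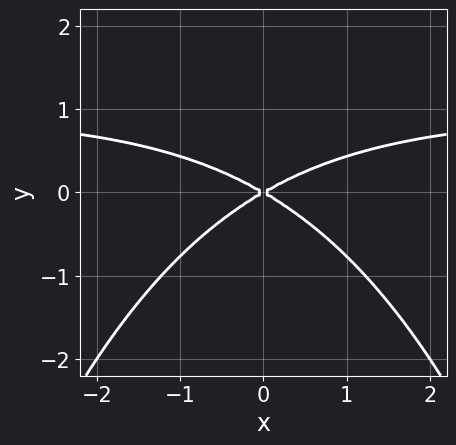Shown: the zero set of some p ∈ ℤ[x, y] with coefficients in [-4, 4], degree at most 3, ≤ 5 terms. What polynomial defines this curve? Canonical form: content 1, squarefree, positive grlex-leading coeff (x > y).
Degree: the shape is more complex than any degree-2 curve, so deg p = 3.
Symmetries: the x ↦ −x reflection is a symmetry, so x appears only in even powers.
Checking where it meets the axes: one y-axis crossing is at y = 0; one x-axis crossing is at x = 0.
These observations pin down the coefficients.

x^2*y - x^2 + 3*y^2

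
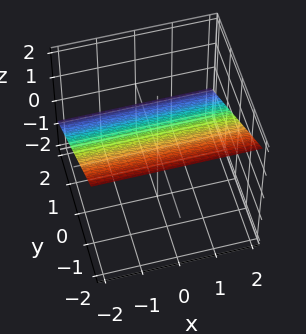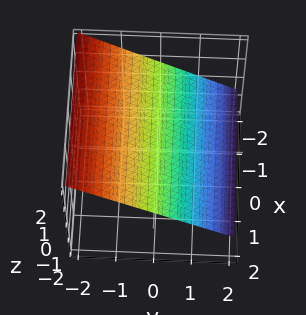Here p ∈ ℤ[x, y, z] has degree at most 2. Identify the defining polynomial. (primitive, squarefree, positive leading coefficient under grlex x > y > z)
1. deg p = 1.
2. From the axis intercepts and sections: it meets the y-axis at y = 1 (among the integer gridlines); the surface avoids every integer x-axis point in the box.
3. Assembling these constraints gives the stated polynomial.

2*y + 3*z - 2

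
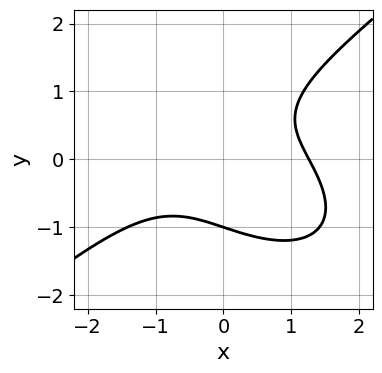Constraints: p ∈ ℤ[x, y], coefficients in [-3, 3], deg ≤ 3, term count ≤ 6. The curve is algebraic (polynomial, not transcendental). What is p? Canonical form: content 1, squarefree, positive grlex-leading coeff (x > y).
First, the degree is 3 — no degree-2 curve has this shape.
Next, against the integer gridlines: it crosses the y-axis at the gridline y = -1.
Finally, solving for integer coefficients yields p as stated.

x^3 - 2*y^3 + 2*x*y - 2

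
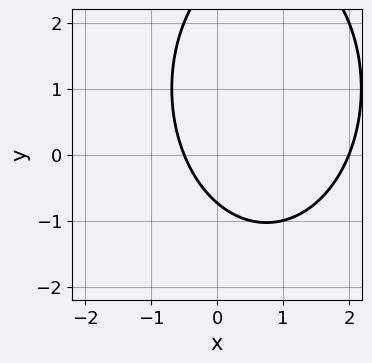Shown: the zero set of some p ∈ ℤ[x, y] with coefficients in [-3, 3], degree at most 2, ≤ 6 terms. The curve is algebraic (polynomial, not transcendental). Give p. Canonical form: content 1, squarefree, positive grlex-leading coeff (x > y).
1. Degree: the shape is more complex than any degree-1 curve, so deg p = 2.
2. Against the integer gridlines: it crosses the x-axis at the gridline x = 2.
3. Matching integer coefficients to the picture gives p.

2*x^2 + y^2 - 3*x - 2*y - 2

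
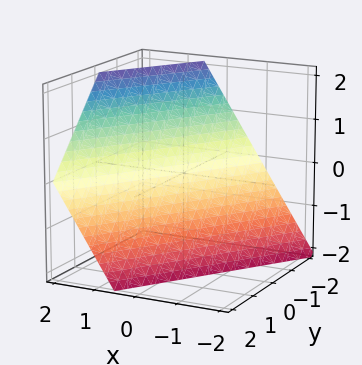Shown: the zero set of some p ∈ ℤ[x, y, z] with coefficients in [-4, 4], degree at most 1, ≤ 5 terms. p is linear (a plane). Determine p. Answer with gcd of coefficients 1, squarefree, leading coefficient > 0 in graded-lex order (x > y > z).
3*x - 2*y - 2*z - 2

Degree: the surface is flat (a plane), so deg p = 1.
From the axis intercepts and sections: it crosses the y-axis at the gridline y = -1; one z-axis crossing is at z = -1.
Matching integer coefficients to the picture gives p.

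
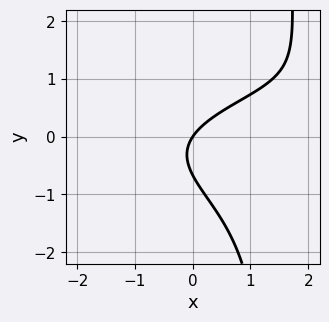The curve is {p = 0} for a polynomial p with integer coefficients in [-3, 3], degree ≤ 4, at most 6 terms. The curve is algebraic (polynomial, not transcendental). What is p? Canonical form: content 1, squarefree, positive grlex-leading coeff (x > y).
(a) The degree is 3 — the shape is more complex than any degree-2 curve.
(b) Observable constraints: it meets the y-axis at y = 0 (among the integer gridlines); it crosses the x-axis at the gridline x = 0.
(c) Matching integer coefficients to the picture gives p.

2*x*y^2 - x^2 - 3*y^2 + 3*x - 2*y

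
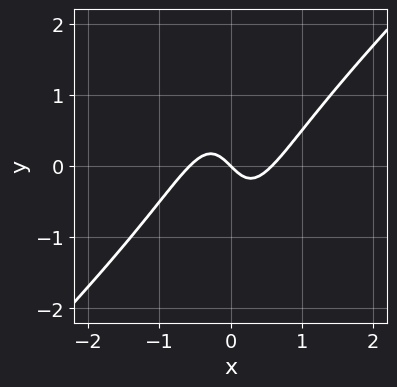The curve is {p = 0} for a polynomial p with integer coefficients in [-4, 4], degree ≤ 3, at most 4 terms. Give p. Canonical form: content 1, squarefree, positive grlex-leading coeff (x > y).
1. Degree: a generic line meets the curve in up to 3 points, so deg p = 3.
2. From the axis intercepts and sections: one y-axis crossing is at y = 0; it meets the x-axis at x = 0 (among the integer gridlines).
3. Solving for integer coefficients yields p as stated.

3*x^3 - 3*x^2*y - x - y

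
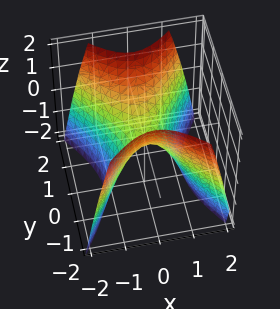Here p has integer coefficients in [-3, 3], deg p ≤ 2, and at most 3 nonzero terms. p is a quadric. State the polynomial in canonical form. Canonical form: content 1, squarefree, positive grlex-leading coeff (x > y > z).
deg p = 2.
Symmetries: it's symmetric under y → −y, forcing even powers of y; it's symmetric under x → −x, forcing even powers of x.
From the axis intercepts and sections: one x-axis crossing is at x = 0; it meets the z-axis at z = 0 (among the integer gridlines); it meets the y-axis at y = 0 (among the integer gridlines).
Putting this together gives p.

3*x^2 - 2*y^2 + 2*z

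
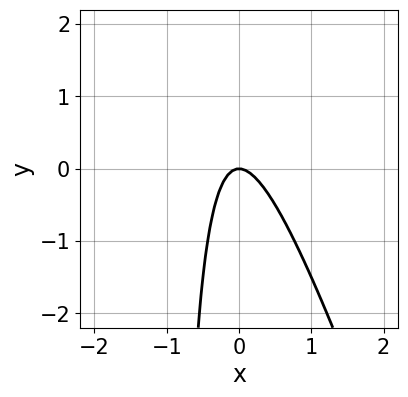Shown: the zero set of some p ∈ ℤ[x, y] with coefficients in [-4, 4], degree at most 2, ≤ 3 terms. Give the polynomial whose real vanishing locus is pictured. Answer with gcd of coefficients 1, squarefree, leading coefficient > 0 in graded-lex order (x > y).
(a) The degree is 2 — the shape is more complex than any degree-1 curve.
(b) Against the integer gridlines: it crosses the y-axis at the gridline y = 0; one x-axis crossing is at x = 0.
(c) The integer polynomial consistent with all of this is the stated p.

3*x^2 + x*y + y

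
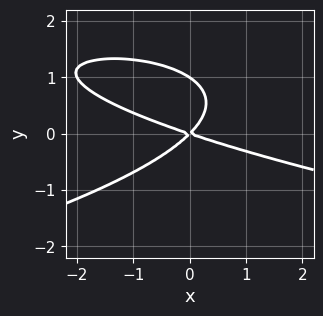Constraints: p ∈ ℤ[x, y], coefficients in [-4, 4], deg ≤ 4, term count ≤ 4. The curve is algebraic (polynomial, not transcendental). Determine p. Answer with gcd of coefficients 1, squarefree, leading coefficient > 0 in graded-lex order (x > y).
3*y^3 + x^2 + 2*x*y - 3*y^2

(a) Degree: a generic line meets the curve in up to 3 points, so deg p = 3.
(b) Against the integer gridlines: one x-axis crossing is at x = 0; the y-axis gridline crossings are at y ∈ {0, 1}.
(c) Putting this together gives p.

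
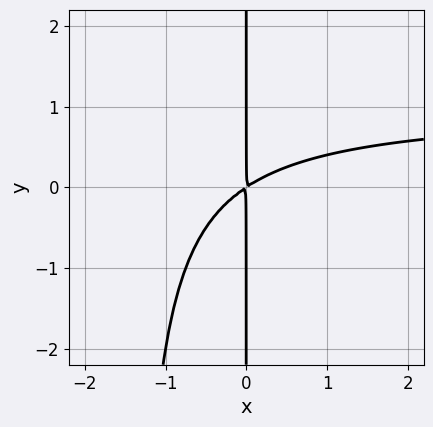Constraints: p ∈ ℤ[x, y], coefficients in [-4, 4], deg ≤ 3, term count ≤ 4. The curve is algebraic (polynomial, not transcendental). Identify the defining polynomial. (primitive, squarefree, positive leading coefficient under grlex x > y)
2*x^2*y - 2*x^2 + 3*x*y

1. deg p = 3. No degree-2 curve has this shape.
2. Observable constraints: the visible y-axis segment lies entirely on the curve.
3. Fitting integer coefficients to these (and the overall shape) gives p.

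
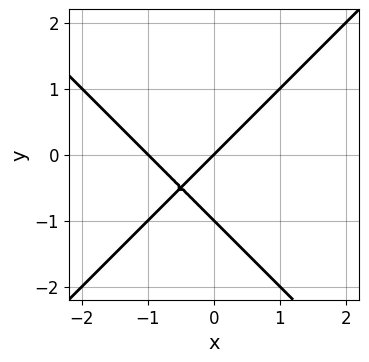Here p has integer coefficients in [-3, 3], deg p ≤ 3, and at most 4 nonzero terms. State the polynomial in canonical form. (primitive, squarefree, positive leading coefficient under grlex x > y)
First, degree: a generic line meets the curve in up to 2 points, so deg p = 2.
Next, observable constraints: among the integer gridlines, it crosses the x-axis at x ∈ {-1, 0}; among the integer gridlines, it crosses the y-axis at y ∈ {-1, 0}.
Finally, putting this together gives p.

x^2 - y^2 + x - y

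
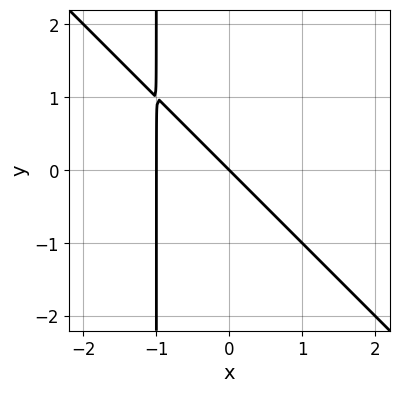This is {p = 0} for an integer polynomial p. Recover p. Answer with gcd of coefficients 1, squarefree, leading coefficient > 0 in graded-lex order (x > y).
(a) deg p = 2. The shape is more complex than any degree-1 curve.
(b) Reading off the gridlines: among the integer gridlines, it crosses the x-axis at x ∈ {-1, 0}; it meets the y-axis at y = 0 (among the integer gridlines).
(c) The integer polynomial consistent with all of this is the stated p.

x^2 + x*y + x + y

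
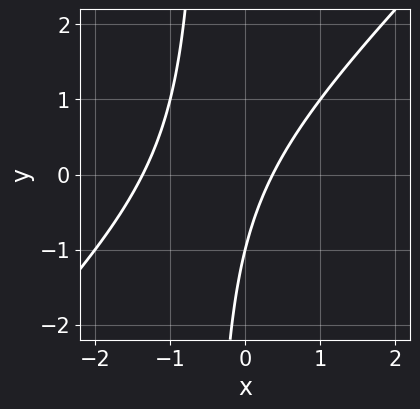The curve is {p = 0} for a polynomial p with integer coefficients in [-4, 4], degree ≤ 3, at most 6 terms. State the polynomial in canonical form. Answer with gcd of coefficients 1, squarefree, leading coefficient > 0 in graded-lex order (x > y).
2*x^2 - 2*x*y + 2*x - y - 1

(a) deg p = 2. A generic line meets the curve in up to 2 points.
(b) Observable constraints: it crosses the y-axis at the gridline y = -1.
(c) Together with the visible shape, these determine p as stated.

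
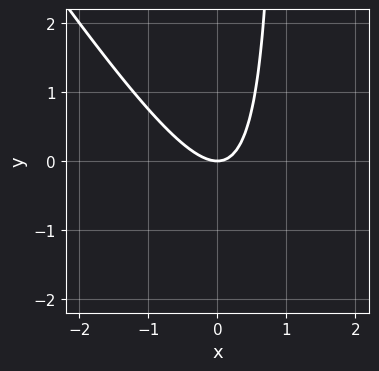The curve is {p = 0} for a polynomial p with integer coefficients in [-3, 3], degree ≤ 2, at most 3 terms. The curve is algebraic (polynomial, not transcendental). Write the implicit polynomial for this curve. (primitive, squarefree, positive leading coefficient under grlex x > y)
First, the degree is 2 — a generic line meets the curve in up to 2 points.
Then, from the axis intercepts and sections: it meets the y-axis at y = 0 (among the integer gridlines); one x-axis crossing is at x = 0.
Finally, solving for integer coefficients yields p as stated.

3*x^2 + 2*x*y - 2*y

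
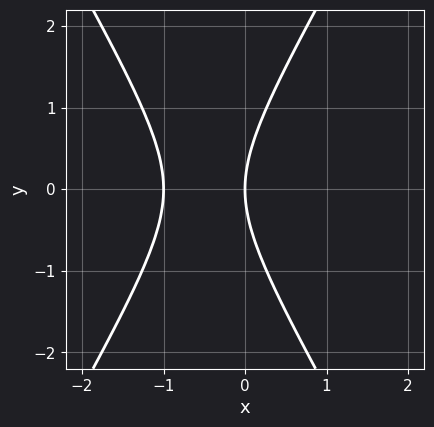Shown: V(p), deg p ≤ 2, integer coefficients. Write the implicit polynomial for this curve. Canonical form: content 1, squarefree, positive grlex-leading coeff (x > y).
1. The degree is 2 — a generic line meets the curve in up to 2 points.
2. Symmetries: mirror symmetry y ↦ −y ⇒ only even powers of y.
3. From the visible intercepts: one y-axis crossing is at y = 0; the x-axis gridline crossings are at x ∈ {-1, 0}.
4. These observations pin down the coefficients.

3*x^2 - y^2 + 3*x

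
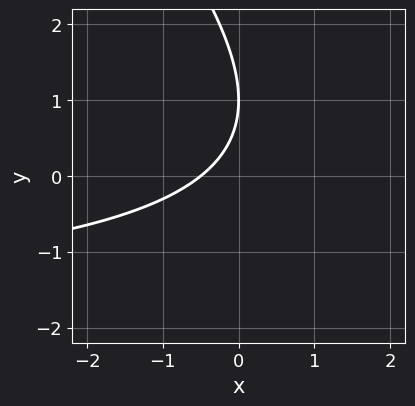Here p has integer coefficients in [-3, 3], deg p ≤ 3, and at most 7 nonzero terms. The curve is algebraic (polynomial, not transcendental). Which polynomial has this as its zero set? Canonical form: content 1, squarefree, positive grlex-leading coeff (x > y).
x*y + y^2 + 2*x - 2*y + 1

1. Degree: the shape is more complex than any degree-1 curve, so deg p = 2.
2. From the visible intercepts: one y-axis crossing is at y = 1.
3. Together with the visible shape, these determine p as stated.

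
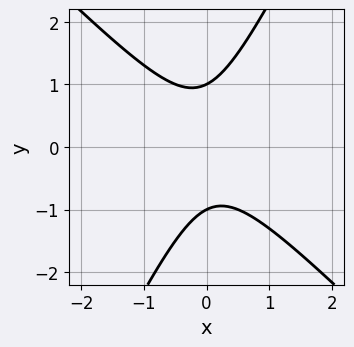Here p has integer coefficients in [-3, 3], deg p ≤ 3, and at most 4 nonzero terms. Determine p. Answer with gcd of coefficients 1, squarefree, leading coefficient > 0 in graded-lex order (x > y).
2*x^2 + x*y - y^2 + 1

deg p = 2.
Against the integer gridlines: the y-axis gridline crossings are at y ∈ {-1, 1}; no x-intercept at any integer in the box.
The integer polynomial consistent with all of this is the stated p.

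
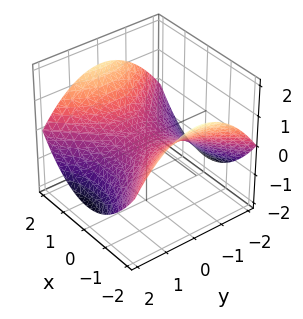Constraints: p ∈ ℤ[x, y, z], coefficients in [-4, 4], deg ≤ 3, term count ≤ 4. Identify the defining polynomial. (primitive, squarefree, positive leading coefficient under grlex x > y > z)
deg p = 2.
Symmetries: the y ↦ −y reflection is a symmetry, so y appears only in even powers; mirror symmetry x ↦ −x ⇒ only even powers of x.
Observable constraints: it crosses the y-axis at the gridline y = 0; one x-axis crossing is at x = 0; it crosses the z-axis at the gridline z = 0.
Fitting integer coefficients to these (and the overall shape) gives p.

x^2 - y^2 - 3*z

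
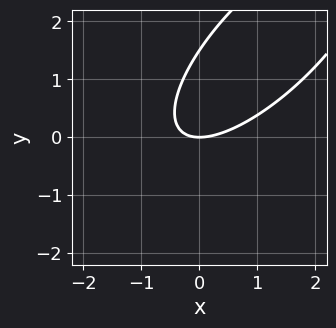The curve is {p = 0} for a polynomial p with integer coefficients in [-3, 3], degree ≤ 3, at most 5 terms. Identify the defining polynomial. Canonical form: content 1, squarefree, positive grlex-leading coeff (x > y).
(a) deg p = 2. No degree-1 curve has this shape.
(b) Reading off the gridlines: one y-axis crossing is at y = 0; it meets the x-axis at x = 0 (among the integer gridlines).
(c) Solving for integer coefficients yields p as stated.

2*x^2 - 3*x*y + 2*y^2 - 3*y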